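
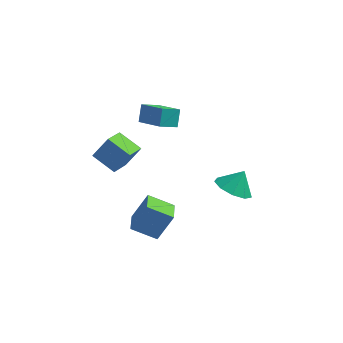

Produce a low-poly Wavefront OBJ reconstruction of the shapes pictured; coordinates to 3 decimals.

v -1.468 -4.643 -3.76
v -0.698 -4.164 -2.182
v -1.697 -3.401 -4.025
v -0.927 -2.922 -2.447
v -0.073 -4.538 -4.473
v 0.697 -4.059 -2.895
v -0.302 -3.296 -4.738
v 0.468 -2.817 -3.16
v 3.451 -2.288 -1.544
v 4.203 -3.088 -1.478
v 3.929 -1.752 -0.496
v 4.469 -2.518 -1.891
v 4.258 -1.841 -2.142
v 3.67 -1.373 -2.113
v 2.979 -1.333 -1.817
v 2.509 -1.74 -1.394
v 2.479 -2.404 -1.04
v 2.905 -3.013 -0.922
v 3.585 -3.284 -1.095
v -2.874 0.257 -3.345
v -3.121 -1.302 -2.502
v -4.19 0.807 -2.715
v -4.438 -0.752 -1.871
v -2.122 0.752 -2.209
v -2.37 -0.807 -1.365
v -3.439 1.302 -1.578
v -3.686 -0.257 -0.735
v -1.865 3.332 -2.277
v -2.689 2.636 -1.729
v -1.87 4.04 -1.383
v -2.694 3.343 -0.835
v -0.466 2.317 -1.465
v -1.29 1.62 -0.917
v -0.471 3.024 -0.571
v -1.295 2.328 -0.023
f 2 4 1
f 5 2 1
f 1 4 3
f 3 5 1
f 2 8 4
f 6 2 5
f 6 8 2
f 4 8 3
f 7 5 3
f 3 8 7
f 7 6 5
f 8 6 7
f 10 9 12
f 10 12 11
f 12 9 13
f 12 13 11
f 13 9 14
f 13 14 11
f 14 9 15
f 14 15 11
f 15 9 16
f 15 16 11
f 16 9 17
f 16 17 11
f 17 9 18
f 17 18 11
f 18 9 19
f 18 19 11
f 19 9 10
f 19 10 11
f 21 23 20
f 24 21 20
f 20 23 22
f 22 24 20
f 21 27 23
f 25 21 24
f 25 27 21
f 23 27 22
f 26 24 22
f 22 27 26
f 26 25 24
f 27 25 26
f 29 31 28
f 32 29 28
f 28 31 30
f 30 32 28
f 29 35 31
f 33 29 32
f 33 35 29
f 31 35 30
f 34 32 30
f 30 35 34
f 34 33 32
f 35 33 34



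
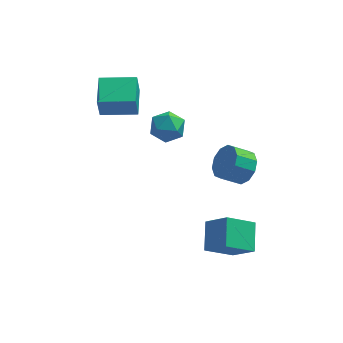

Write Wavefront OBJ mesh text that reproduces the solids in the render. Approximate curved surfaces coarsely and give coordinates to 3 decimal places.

v -4.316 2.079 1.765
v -4.425 1.768 3.249
v -4.3 3.821 2.132
v -4.408 3.51 3.616
v -2.272 2.03 1.904
v -2.38 1.719 3.388
v -2.255 3.772 2.271
v -2.364 3.461 3.755
v 1.319 -3.847 -3.88
v 1.366 -2.29 -3.061
v 2.827 -3.329 -4.95
v 2.873 -1.772 -4.131
v 2.427 -4.528 -2.649
v 2.473 -2.971 -1.83
v 3.934 -4.01 -3.719
v 3.981 -2.453 -2.9
v -0.666 4.345 -0.222
v 0.18 3.654 -0.274
v -1.68 3.166 -1.066
v -0.834 2.475 -1.118
v -1.302 2.695 -0.155
v -0.675 3.423 0.367
v -0.825 3.397 -1.707
v -0.198 4.125 -1.185
v 0.082 3.068 -1.192
v -0.213 2.634 -0.233
v -1.287 4.186 -1.107
v -1.582 3.752 -0.148
v 3.302 -2.625 2.315
v 3.793 -2.203 3.116
v 2.769 -2.433 3.866
v 2.278 -2.855 3.065
v 3.471 -1.742 2.818
v 2.447 -1.972 3.567
v 3.085 -1.618 2.328
v 2.06 -1.849 3.077
v 2.781 -1.879 1.832
v 1.757 -2.109 2.582
v 2.677 -2.425 1.522
v 1.652 -2.655 2.271
v 2.811 -3.047 1.514
v 1.787 -3.277 2.264
v 3.133 -3.508 1.813
v 2.109 -3.738 2.562
v 3.52 -3.631 2.303
v 2.495 -3.862 3.052
v 3.823 -3.371 2.798
v 2.799 -3.601 3.548
v 3.928 -2.825 3.109
v 2.903 -3.055 3.858
f 2 4 1
f 5 2 1
f 1 4 3
f 3 5 1
f 2 8 4
f 6 2 5
f 6 8 2
f 4 8 3
f 7 5 3
f 3 8 7
f 7 6 5
f 8 6 7
f 10 12 9
f 13 10 9
f 9 12 11
f 11 13 9
f 10 16 12
f 14 10 13
f 14 16 10
f 12 16 11
f 15 13 11
f 11 16 15
f 15 14 13
f 16 14 15
f 17 28 22
f 17 22 18
f 17 18 24
f 17 24 27
f 17 27 28
f 18 22 26
f 22 28 21
f 28 27 19
f 27 24 23
f 24 18 25
f 20 26 21
f 20 21 19
f 20 19 23
f 20 23 25
f 20 25 26
f 21 26 22
f 19 21 28
f 23 19 27
f 25 23 24
f 26 25 18
f 30 29 33
f 30 33 31
f 31 33 34
f 31 34 32
f 33 29 35
f 33 35 34
f 34 35 36
f 34 36 32
f 35 29 37
f 35 37 36
f 36 37 38
f 36 38 32
f 37 29 39
f 37 39 38
f 38 39 40
f 38 40 32
f 39 29 41
f 39 41 40
f 40 41 42
f 40 42 32
f 41 29 43
f 41 43 42
f 42 43 44
f 42 44 32
f 43 29 45
f 43 45 44
f 44 45 46
f 44 46 32
f 45 29 47
f 45 47 46
f 46 47 48
f 46 48 32
f 47 29 49
f 47 49 48
f 48 49 50
f 48 50 32
f 49 29 30
f 49 30 50
f 50 30 31
f 50 31 32



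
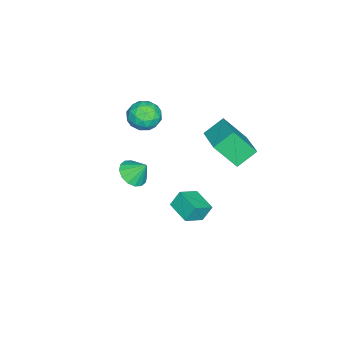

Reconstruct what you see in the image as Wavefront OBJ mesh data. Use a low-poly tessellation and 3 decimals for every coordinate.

v -3.31 0.904 2.14
v -4.158 1.737 2.988
v -3.617 2.166 0.593
v -4.465 2.999 1.441
v -1.575 2.061 2.739
v -2.423 2.894 3.587
v -1.882 3.323 1.192
v -2.73 4.156 2.04
v -0.644 -2.216 -0.078
v 0.145 -1.818 -0.4
v -0.656 -1.404 0.898
v -0.217 -1.57 -0.611
v -0.693 -1.495 -0.679
v -1.156 -1.613 -0.586
v -1.481 -1.893 -0.357
v -1.582 -2.26 -0.054
v -1.432 -2.615 0.243
v -1.071 -2.863 0.454
v -0.595 -2.937 0.523
v -0.132 -2.819 0.43
v 0.194 -2.539 0.201
v 0.295 -2.172 -0.102
v 3.619 1.496 2.271
v 3.301 1.911 3.181
v 2.655 2.096 1.66
v 2.336 2.511 2.57
v 4.464 2.629 2.05
v 4.145 3.044 2.96
v 3.499 3.229 1.439
v 3.181 3.644 2.349
v -2.198 -1.219 3.779
v -1.426 -1.902 3.917
v -3.194 -2.458 3.223
v -2.422 -3.141 3.361
v -2.883 -2.704 4.185
v -2.267 -1.938 4.529
v -2.353 -2.422 2.611
v -1.737 -1.656 2.955
v -1.521 -2.646 3.195
v -1.848 -2.82 4.168
v -2.772 -1.54 2.972
v -3.099 -1.714 3.945
v -1.725 -1.452 3.897
v -2.895 -2.908 3.243
v -3.166 -2.651 3.727
v -2.712 -3.053 3.808
v -2.219 -1.473 4.257
v -1.765 -1.874 4.338
v -2.621 -2.345 4.495
v -2.855 -2.486 2.802
v -2.401 -2.887 2.883
v -1.908 -1.307 3.332
v -1.454 -1.709 3.413
v -1.999 -2.015 2.645
v -1.326 -2.291 3.554
v -1.912 -3.019 3.227
v -1.871 -2.596 2.786
v -1.51 -2.146 2.988
v -1.519 -2.393 4.126
v -2.104 -3.121 3.798
v -2.375 -2.864 4.283
v -2.013 -2.414 4.485
v -1.575 -2.83 3.701
v -2.516 -1.239 3.342
v -3.101 -1.967 3.014
v -2.607 -1.946 2.655
v -2.245 -1.496 2.857
v -2.708 -1.341 3.913
v -3.294 -2.069 3.586
v -3.11 -2.214 4.152
v -2.749 -1.764 4.354
v -3.045 -1.53 3.439
f 2 4 1
f 5 2 1
f 1 4 3
f 3 5 1
f 2 8 4
f 6 2 5
f 6 8 2
f 4 8 3
f 7 5 3
f 3 8 7
f 7 6 5
f 8 6 7
f 10 9 12
f 10 12 11
f 12 9 13
f 12 13 11
f 13 9 14
f 13 14 11
f 14 9 15
f 14 15 11
f 15 9 16
f 15 16 11
f 16 9 17
f 16 17 11
f 17 9 18
f 17 18 11
f 18 9 19
f 18 19 11
f 19 9 20
f 19 20 11
f 20 9 21
f 20 21 11
f 21 9 22
f 21 22 11
f 22 9 10
f 22 10 11
f 24 26 23
f 27 24 23
f 23 26 25
f 25 27 23
f 24 30 26
f 28 24 27
f 28 30 24
f 26 30 25
f 29 27 25
f 25 30 29
f 29 28 27
f 30 28 29
f 31 68 47
f 68 42 71
f 47 71 36
f 68 71 47
f 31 47 43
f 47 36 48
f 43 48 32
f 47 48 43
f 31 43 52
f 43 32 53
f 52 53 38
f 43 53 52
f 31 52 64
f 52 38 67
f 64 67 41
f 52 67 64
f 31 64 68
f 64 41 72
f 68 72 42
f 64 72 68
f 32 48 59
f 48 36 62
f 59 62 40
f 48 62 59
f 36 71 49
f 71 42 70
f 49 70 35
f 71 70 49
f 42 72 69
f 72 41 65
f 69 65 33
f 72 65 69
f 41 67 66
f 67 38 54
f 66 54 37
f 67 54 66
f 38 53 58
f 53 32 55
f 58 55 39
f 53 55 58
f 34 60 46
f 60 40 61
f 46 61 35
f 60 61 46
f 34 46 44
f 46 35 45
f 44 45 33
f 46 45 44
f 34 44 51
f 44 33 50
f 51 50 37
f 44 50 51
f 34 51 56
f 51 37 57
f 56 57 39
f 51 57 56
f 34 56 60
f 56 39 63
f 60 63 40
f 56 63 60
f 35 61 49
f 61 40 62
f 49 62 36
f 61 62 49
f 33 45 69
f 45 35 70
f 69 70 42
f 45 70 69
f 37 50 66
f 50 33 65
f 66 65 41
f 50 65 66
f 39 57 58
f 57 37 54
f 58 54 38
f 57 54 58
f 40 63 59
f 63 39 55
f 59 55 32
f 63 55 59



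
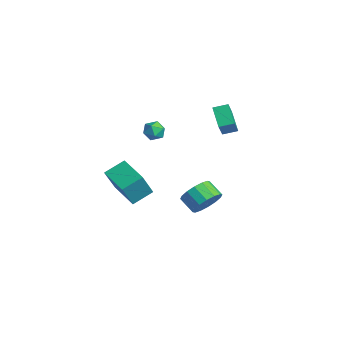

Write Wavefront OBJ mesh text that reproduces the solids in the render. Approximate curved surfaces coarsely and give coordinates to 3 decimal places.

v -1.479 -3.329 -0.837
v -1.172 -4.024 0.605
v -1.516 -2.224 -0.296
v -1.209 -2.92 1.146
v 0.209 -3.14 -1.106
v 0.516 -3.836 0.336
v 0.172 -2.036 -0.565
v 0.479 -2.731 0.877
v -0.859 1.477 -3.086
v -0.395 1.618 -2.293
v -1.257 1.345 -1.74
v -1.721 1.203 -2.534
v -0.596 2.042 -2.397
v -1.458 1.769 -1.844
v -0.868 2.316 -2.686
v -1.73 2.043 -2.133
v -1.137 2.364 -3.082
v -1.999 2.091 -2.529
v -1.332 2.175 -3.479
v -2.194 1.902 -2.926
v -1.4 1.798 -3.771
v -2.262 1.525 -3.218
v -1.323 1.335 -3.88
v -2.185 1.062 -3.327
v -1.122 0.911 -3.776
v -1.984 0.638 -3.223
v -0.85 0.637 -3.487
v -1.712 0.364 -2.934
v -0.581 0.589 -3.091
v -1.443 0.316 -2.538
v -0.386 0.778 -2.694
v -1.248 0.505 -2.141
v -0.318 1.155 -2.402
v -1.18 0.882 -1.849
v -3.078 3.431 0.26
v -4.152 3.625 1.054
v -2.783 4.188 0.473
v -3.857 4.382 1.268
v -2.363 2.838 1.372
v -3.437 3.032 2.167
v -2.068 3.595 1.586
v -3.142 3.789 2.38
v -2.139 -0.292 2.23
v -1.681 -0.604 1.908
v -2.499 -1.196 2.592
v -2.041 -1.508 2.27
v -1.887 -1.14 2.772
v -1.664 -0.582 2.549
v -2.516 -1.218 1.951
v -2.293 -0.66 1.728
v -1.913 -1.176 1.736
v -1.524 -1.128 2.243
v -2.656 -0.672 2.257
v -2.267 -0.624 2.764
f 2 4 1
f 5 2 1
f 1 4 3
f 3 5 1
f 2 8 4
f 6 2 5
f 6 8 2
f 4 8 3
f 7 5 3
f 3 8 7
f 7 6 5
f 8 6 7
f 10 9 13
f 10 13 11
f 11 13 14
f 11 14 12
f 13 9 15
f 13 15 14
f 14 15 16
f 14 16 12
f 15 9 17
f 15 17 16
f 16 17 18
f 16 18 12
f 17 9 19
f 17 19 18
f 18 19 20
f 18 20 12
f 19 9 21
f 19 21 20
f 20 21 22
f 20 22 12
f 21 9 23
f 21 23 22
f 22 23 24
f 22 24 12
f 23 9 25
f 23 25 24
f 24 25 26
f 24 26 12
f 25 9 27
f 25 27 26
f 26 27 28
f 26 28 12
f 27 9 29
f 27 29 28
f 28 29 30
f 28 30 12
f 29 9 31
f 29 31 30
f 30 31 32
f 30 32 12
f 31 9 33
f 31 33 32
f 32 33 34
f 32 34 12
f 33 9 10
f 33 10 34
f 34 10 11
f 34 11 12
f 36 38 35
f 39 36 35
f 35 38 37
f 37 39 35
f 36 42 38
f 40 36 39
f 40 42 36
f 38 42 37
f 41 39 37
f 37 42 41
f 41 40 39
f 42 40 41
f 43 54 48
f 43 48 44
f 43 44 50
f 43 50 53
f 43 53 54
f 44 48 52
f 48 54 47
f 54 53 45
f 53 50 49
f 50 44 51
f 46 52 47
f 46 47 45
f 46 45 49
f 46 49 51
f 46 51 52
f 47 52 48
f 45 47 54
f 49 45 53
f 51 49 50
f 52 51 44



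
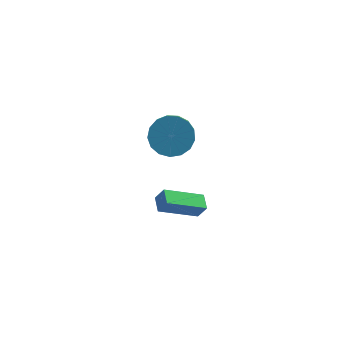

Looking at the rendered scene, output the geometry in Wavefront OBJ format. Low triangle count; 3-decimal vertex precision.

v -2.317 4.315 2.652
v -1.35 4.014 2.53
v -1.556 2.884 3.686
v -2.523 3.185 3.808
v -1.322 4.36 2.873
v -1.528 3.23 4.029
v -1.522 4.696 3.166
v -1.728 3.565 4.322
v -1.904 4.944 3.341
v -2.11 3.814 4.497
v -2.381 5.049 3.358
v -2.587 3.918 4.514
v -2.843 4.985 3.213
v -3.049 3.855 4.369
v -3.184 4.768 2.94
v -3.39 3.638 4.096
v -3.327 4.447 2.601
v -3.533 3.317 3.757
v -3.238 4.096 2.273
v -3.445 2.966 3.43
v -2.939 3.795 2.033
v -3.145 2.665 3.189
v -2.497 3.613 1.934
v -2.703 2.483 3.09
v -2.013 3.592 1.999
v -2.219 2.462 3.156
v -1.599 3.737 2.215
v -1.806 2.607 3.371
v -3.116 3.275 -1.842
v -2.735 3.147 -1.139
v -3.111 4.072 -1.7
v -2.73 3.944 -0.997
v -1.29 3.436 -2.803
v -0.909 3.308 -2.1
v -1.285 4.233 -2.661
v -0.904 4.105 -1.958
f 2 1 5
f 2 5 3
f 3 5 6
f 3 6 4
f 5 1 7
f 5 7 6
f 6 7 8
f 6 8 4
f 7 1 9
f 7 9 8
f 8 9 10
f 8 10 4
f 9 1 11
f 9 11 10
f 10 11 12
f 10 12 4
f 11 1 13
f 11 13 12
f 12 13 14
f 12 14 4
f 13 1 15
f 13 15 14
f 14 15 16
f 14 16 4
f 15 1 17
f 15 17 16
f 16 17 18
f 16 18 4
f 17 1 19
f 17 19 18
f 18 19 20
f 18 20 4
f 19 1 21
f 19 21 20
f 20 21 22
f 20 22 4
f 21 1 23
f 21 23 22
f 22 23 24
f 22 24 4
f 23 1 25
f 23 25 24
f 24 25 26
f 24 26 4
f 25 1 27
f 25 27 26
f 26 27 28
f 26 28 4
f 27 1 2
f 27 2 28
f 28 2 3
f 28 3 4
f 30 32 29
f 33 30 29
f 29 32 31
f 31 33 29
f 30 36 32
f 34 30 33
f 34 36 30
f 32 36 31
f 35 33 31
f 31 36 35
f 35 34 33
f 36 34 35



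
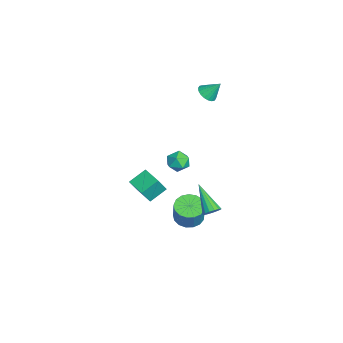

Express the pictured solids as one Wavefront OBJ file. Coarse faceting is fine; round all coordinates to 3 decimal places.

v 0.065 0.371 -4.591
v 0.859 0.564 -4.916
v 1.409 0.563 -3.575
v 0.615 0.369 -3.249
v 0.685 0.941 -4.845
v 1.235 0.94 -3.503
v 0.369 1.187 -4.715
v 0.919 1.186 -3.373
v -0.017 1.246 -4.556
v 0.533 1.245 -3.215
v -0.384 1.105 -4.406
v 0.166 1.103 -3.064
v -0.648 0.795 -4.298
v -0.098 0.794 -2.956
v -0.749 0.388 -4.257
v -0.199 0.387 -2.915
v -0.664 -0.023 -4.292
v -0.113 -0.024 -2.951
v -0.411 -0.343 -4.396
v 0.139 -0.345 -3.055
v -0.05 -0.501 -4.545
v 0.501 -0.502 -3.203
v 0.338 -0.458 -4.704
v 0.888 -0.46 -3.362
v 0.663 -0.226 -4.837
v 1.213 -0.227 -3.495
v 0.851 0.143 -4.914
v 1.402 0.142 -3.572
v 3.492 1.347 -1.398
v 3.83 1.447 -0.975
v 2.128 0.733 -0.162
v 3.686 1.69 -1.013
v 3.49 1.841 -1.154
v 3.295 1.859 -1.361
v 3.152 1.741 -1.577
v 3.101 1.517 -1.745
v 3.154 1.248 -1.82
v 3.298 1.005 -1.782
v 3.494 0.854 -1.641
v 3.689 0.835 -1.435
v 3.832 0.954 -1.218
v 3.883 1.178 -1.05
v 2.026 -2.554 -0.553
v 1.552 -1.645 0.032
v 3.08 -1.931 -0.668
v 2.606 -1.022 -0.083
v 2.414 -3.018 0.483
v 1.94 -2.109 1.068
v 3.468 -2.395 0.368
v 2.994 -1.486 0.953
v -3.149 1.616 3.397
v -2.608 1.833 3.11
v -2.971 2.344 4.283
v -2.811 2.01 3.006
v -3.081 2.109 2.979
v -3.365 2.111 3.035
v -3.606 2.014 3.162
v -3.757 1.839 3.336
v -3.787 1.62 3.523
v -3.691 1.4 3.684
v -3.488 1.223 3.788
v -3.217 1.124 3.815
v -2.933 1.122 3.76
v -2.692 1.218 3.632
v -2.542 1.393 3.458
v -2.511 1.613 3.272
v -1.09 -0.393 -0.163
v -0.805 -0.063 -0.782
v 0.005 -0.317 0.382
v 0.29 0.013 -0.237
v -0.211 0.383 0.193
v -0.888 0.336 -0.144
v 0.088 -0.716 -0.256
v -0.589 -0.763 -0.593
v -0.077 -0.263 -0.839
v -0.262 0.417 -0.562
v -0.538 -0.797 0.162
v -0.723 -0.117 0.439
f 2 1 5
f 2 5 3
f 3 5 6
f 3 6 4
f 5 1 7
f 5 7 6
f 6 7 8
f 6 8 4
f 7 1 9
f 7 9 8
f 8 9 10
f 8 10 4
f 9 1 11
f 9 11 10
f 10 11 12
f 10 12 4
f 11 1 13
f 11 13 12
f 12 13 14
f 12 14 4
f 13 1 15
f 13 15 14
f 14 15 16
f 14 16 4
f 15 1 17
f 15 17 16
f 16 17 18
f 16 18 4
f 17 1 19
f 17 19 18
f 18 19 20
f 18 20 4
f 19 1 21
f 19 21 20
f 20 21 22
f 20 22 4
f 21 1 23
f 21 23 22
f 22 23 24
f 22 24 4
f 23 1 25
f 23 25 24
f 24 25 26
f 24 26 4
f 25 1 27
f 25 27 26
f 26 27 28
f 26 28 4
f 27 1 2
f 27 2 28
f 28 2 3
f 28 3 4
f 30 29 32
f 30 32 31
f 32 29 33
f 32 33 31
f 33 29 34
f 33 34 31
f 34 29 35
f 34 35 31
f 35 29 36
f 35 36 31
f 36 29 37
f 36 37 31
f 37 29 38
f 37 38 31
f 38 29 39
f 38 39 31
f 39 29 40
f 39 40 31
f 40 29 41
f 40 41 31
f 41 29 42
f 41 42 31
f 42 29 30
f 42 30 31
f 44 46 43
f 47 44 43
f 43 46 45
f 45 47 43
f 44 50 46
f 48 44 47
f 48 50 44
f 46 50 45
f 49 47 45
f 45 50 49
f 49 48 47
f 50 48 49
f 52 51 54
f 52 54 53
f 54 51 55
f 54 55 53
f 55 51 56
f 55 56 53
f 56 51 57
f 56 57 53
f 57 51 58
f 57 58 53
f 58 51 59
f 58 59 53
f 59 51 60
f 59 60 53
f 60 51 61
f 60 61 53
f 61 51 62
f 61 62 53
f 62 51 63
f 62 63 53
f 63 51 64
f 63 64 53
f 64 51 65
f 64 65 53
f 65 51 66
f 65 66 53
f 66 51 52
f 66 52 53
f 67 78 72
f 67 72 68
f 67 68 74
f 67 74 77
f 67 77 78
f 68 72 76
f 72 78 71
f 78 77 69
f 77 74 73
f 74 68 75
f 70 76 71
f 70 71 69
f 70 69 73
f 70 73 75
f 70 75 76
f 71 76 72
f 69 71 78
f 73 69 77
f 75 73 74
f 76 75 68



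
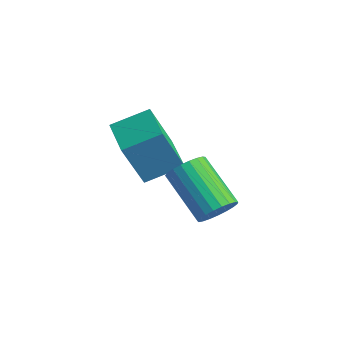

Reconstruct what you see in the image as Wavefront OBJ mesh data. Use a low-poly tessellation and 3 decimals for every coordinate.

v 1.755 3.457 1.372
v 2.099 3.012 1.852
v 0.408 2.977 3.029
v 0.065 3.423 2.548
v 2.169 3.29 1.962
v 0.479 3.256 3.138
v 2.168 3.598 1.969
v 0.478 3.564 3.146
v 2.096 3.881 1.874
v 0.405 3.847 3.05
v 1.965 4.091 1.691
v 0.274 4.057 2.867
v 1.797 4.192 1.453
v 0.106 4.157 2.63
v 1.622 4.165 1.201
v -0.068 4.131 2.378
v 1.471 4.016 0.979
v -0.22 3.981 2.155
v 1.368 3.77 0.824
v -0.323 3.736 2.001
v 1.333 3.47 0.765
v -0.358 3.436 1.941
v 1.37 3.168 0.81
v -0.321 3.134 1.986
v 1.474 2.916 0.952
v -0.216 2.882 2.129
v 1.627 2.758 1.167
v -0.064 2.723 2.344
v 1.802 2.72 1.417
v 0.111 2.686 2.594
v 1.969 2.81 1.66
v 0.278 2.776 2.836
v -3.107 3.545 1.094
v -3.23 2.744 2.955
v -2.581 4.802 1.669
v -2.703 4.002 3.53
v -1.597 2.978 0.95
v -1.719 2.178 2.811
v -1.07 4.236 1.525
v -1.193 3.435 3.386
f 2 1 5
f 2 5 3
f 3 5 6
f 3 6 4
f 5 1 7
f 5 7 6
f 6 7 8
f 6 8 4
f 7 1 9
f 7 9 8
f 8 9 10
f 8 10 4
f 9 1 11
f 9 11 10
f 10 11 12
f 10 12 4
f 11 1 13
f 11 13 12
f 12 13 14
f 12 14 4
f 13 1 15
f 13 15 14
f 14 15 16
f 14 16 4
f 15 1 17
f 15 17 16
f 16 17 18
f 16 18 4
f 17 1 19
f 17 19 18
f 18 19 20
f 18 20 4
f 19 1 21
f 19 21 20
f 20 21 22
f 20 22 4
f 21 1 23
f 21 23 22
f 22 23 24
f 22 24 4
f 23 1 25
f 23 25 24
f 24 25 26
f 24 26 4
f 25 1 27
f 25 27 26
f 26 27 28
f 26 28 4
f 27 1 29
f 27 29 28
f 28 29 30
f 28 30 4
f 29 1 31
f 29 31 30
f 30 31 32
f 30 32 4
f 31 1 2
f 31 2 32
f 32 2 3
f 32 3 4
f 34 36 33
f 37 34 33
f 33 36 35
f 35 37 33
f 34 40 36
f 38 34 37
f 38 40 34
f 36 40 35
f 39 37 35
f 35 40 39
f 39 38 37
f 40 38 39



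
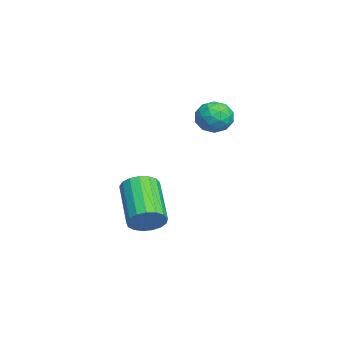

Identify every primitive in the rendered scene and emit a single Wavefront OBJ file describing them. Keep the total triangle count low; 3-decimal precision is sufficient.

v -2.669 0.185 0.759
v -2.225 -0.037 1.344
v -2.695 -0.983 0.336
v -2.251 -1.205 0.921
v -2.974 -0.983 1.051
v -2.958 -0.262 1.312
v -1.962 -0.758 0.368
v -1.946 -0.037 0.629
v -1.788 -0.62 1.102
v -2.413 -0.759 1.525
v -2.507 -0.261 0.155
v -3.132 -0.4 0.578
v -2.445 0.176 1.089
v -2.475 -1.196 0.591
v -2.9 -1.066 0.668
v -2.639 -1.196 1.012
v -2.876 0.044 1.07
v -2.615 -0.086 1.414
v -3.055 -0.642 1.242
v -2.305 -0.934 0.266
v -2.044 -1.064 0.61
v -2.281 0.176 0.668
v -2.02 0.046 1.012
v -1.865 -0.378 0.438
v -1.927 -0.297 1.29
v -1.942 -0.983 1.042
v -1.772 -0.721 0.716
v -1.763 -0.296 0.87
v -2.294 -0.378 1.539
v -2.31 -1.065 1.29
v -2.735 -0.935 1.366
v -2.725 -0.51 1.52
v -2.037 -0.721 1.397
v -2.61 0.045 0.39
v -2.626 -0.642 0.141
v -2.195 -0.51 0.16
v -2.185 -0.085 0.314
v -2.978 -0.037 0.638
v -2.993 -0.723 0.39
v -3.157 -0.724 0.81
v -3.148 -0.299 0.964
v -2.883 -0.299 0.283
v -1.166 -2.913 -3.866
v -0.756 -3.269 -3.348
v -2.464 -3.563 -2.197
v -2.874 -3.207 -2.714
v -0.746 -2.925 -3.245
v -2.453 -3.22 -2.094
v -0.831 -2.579 -3.283
v -2.539 -2.873 -2.132
v -0.994 -2.309 -3.455
v -2.701 -2.603 -2.304
v -1.196 -2.177 -3.721
v -2.903 -2.472 -2.57
v -1.391 -2.214 -4.02
v -3.098 -2.509 -2.869
v -1.535 -2.411 -4.284
v -3.242 -2.706 -3.133
v -1.594 -2.723 -4.452
v -3.301 -3.017 -3.301
v -1.555 -3.078 -4.485
v -3.263 -3.373 -3.334
v -1.428 -3.396 -4.376
v -3.135 -3.69 -3.225
v -1.24 -3.603 -4.151
v -2.947 -3.897 -3
v -1.035 -3.651 -3.86
v -2.743 -3.946 -2.709
v -0.861 -3.531 -3.57
v -2.568 -3.825 -2.419
f 1 38 17
f 38 12 41
f 17 41 6
f 38 41 17
f 1 17 13
f 17 6 18
f 13 18 2
f 17 18 13
f 1 13 22
f 13 2 23
f 22 23 8
f 13 23 22
f 1 22 34
f 22 8 37
f 34 37 11
f 22 37 34
f 1 34 38
f 34 11 42
f 38 42 12
f 34 42 38
f 2 18 29
f 18 6 32
f 29 32 10
f 18 32 29
f 6 41 19
f 41 12 40
f 19 40 5
f 41 40 19
f 12 42 39
f 42 11 35
f 39 35 3
f 42 35 39
f 11 37 36
f 37 8 24
f 36 24 7
f 37 24 36
f 8 23 28
f 23 2 25
f 28 25 9
f 23 25 28
f 4 30 16
f 30 10 31
f 16 31 5
f 30 31 16
f 4 16 14
f 16 5 15
f 14 15 3
f 16 15 14
f 4 14 21
f 14 3 20
f 21 20 7
f 14 20 21
f 4 21 26
f 21 7 27
f 26 27 9
f 21 27 26
f 4 26 30
f 26 9 33
f 30 33 10
f 26 33 30
f 5 31 19
f 31 10 32
f 19 32 6
f 31 32 19
f 3 15 39
f 15 5 40
f 39 40 12
f 15 40 39
f 7 20 36
f 20 3 35
f 36 35 11
f 20 35 36
f 9 27 28
f 27 7 24
f 28 24 8
f 27 24 28
f 10 33 29
f 33 9 25
f 29 25 2
f 33 25 29
f 44 43 47
f 44 47 45
f 45 47 48
f 45 48 46
f 47 43 49
f 47 49 48
f 48 49 50
f 48 50 46
f 49 43 51
f 49 51 50
f 50 51 52
f 50 52 46
f 51 43 53
f 51 53 52
f 52 53 54
f 52 54 46
f 53 43 55
f 53 55 54
f 54 55 56
f 54 56 46
f 55 43 57
f 55 57 56
f 56 57 58
f 56 58 46
f 57 43 59
f 57 59 58
f 58 59 60
f 58 60 46
f 59 43 61
f 59 61 60
f 60 61 62
f 60 62 46
f 61 43 63
f 61 63 62
f 62 63 64
f 62 64 46
f 63 43 65
f 63 65 64
f 64 65 66
f 64 66 46
f 65 43 67
f 65 67 66
f 66 67 68
f 66 68 46
f 67 43 69
f 67 69 68
f 68 69 70
f 68 70 46
f 69 43 44
f 69 44 70
f 70 44 45
f 70 45 46



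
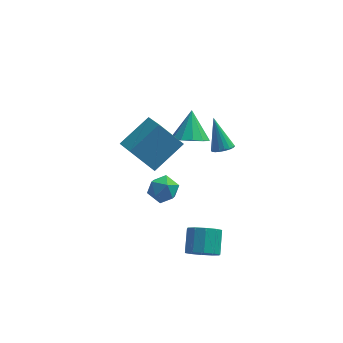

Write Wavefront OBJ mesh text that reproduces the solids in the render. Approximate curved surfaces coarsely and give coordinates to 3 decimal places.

v 2.769 -1.363 1.892
v 3.348 -1.314 2.04
v 2.291 -0.477 3.468
v 3.303 -1.091 1.901
v 3.152 -0.922 1.76
v 2.926 -0.84 1.645
v 2.668 -0.862 1.579
v 2.43 -0.983 1.575
v 2.259 -1.18 1.634
v 2.189 -1.413 1.744
v 2.234 -1.636 1.884
v 2.385 -1.805 2.025
v 2.612 -1.887 2.14
v 2.87 -1.865 2.205
v 3.108 -1.744 2.209
v 3.278 -1.547 2.15
v 1.134 2.653 -1.341
v 2.127 2.393 -1.169
v 1.206 3.827 0.021
v 2.136 2.837 -1.552
v 1.827 3.222 -1.868
v 1.299 3.426 -2.017
v 0.718 3.385 -1.951
v 0.269 3.112 -1.691
v 0.095 2.692 -1.321
v 0.251 2.261 -0.957
v 0.688 1.953 -0.715
v 1.266 1.868 -0.672
v 1.802 2.032 -0.841
v -0.41 0.354 -3.611
v 0.177 0.728 -3.05
v -0.557 -0.768 -2.71
v 0.03 -0.394 -2.149
v -0.776 -0.024 -2.264
v -0.685 0.669 -2.821
v 0.305 -0.709 -2.939
v 0.396 -0.016 -3.496
v 0.619 0.071 -2.635
v -0.049 0.494 -2.218
v -0.331 -0.534 -3.542
v -0.999 -0.111 -3.125
v -1.826 -0.001 0.217
v -0.396 1.163 1.321
v -2.411 1.476 -0.584
v -0.98 2.641 0.52
v -0.6 -0.241 -1.12
v 0.831 0.924 -0.016
v -1.184 1.237 -1.921
v 0.246 2.401 -0.817
v 1.827 -3.976 -4.101
v 2.294 -3.535 -4.717
v 2.38 -2.423 -3.854
v 1.913 -2.864 -3.239
v 1.761 -3.429 -4.8
v 1.847 -2.317 -3.937
v 1.253 -3.532 -4.616
v 1.339 -2.42 -3.754
v 0.964 -3.805 -4.236
v 1.05 -2.693 -3.373
v 1.005 -4.143 -3.804
v 1.091 -3.031 -2.941
v 1.36 -4.417 -3.486
v 1.446 -3.305 -2.623
v 1.893 -4.523 -3.403
v 1.979 -3.411 -2.54
v 2.401 -4.42 -3.586
v 2.487 -3.308 -2.724
v 2.69 -4.147 -3.967
v 2.776 -3.035 -3.104
v 2.649 -3.809 -4.399
v 2.735 -2.697 -3.536
f 2 1 4
f 2 4 3
f 4 1 5
f 4 5 3
f 5 1 6
f 5 6 3
f 6 1 7
f 6 7 3
f 7 1 8
f 7 8 3
f 8 1 9
f 8 9 3
f 9 1 10
f 9 10 3
f 10 1 11
f 10 11 3
f 11 1 12
f 11 12 3
f 12 1 13
f 12 13 3
f 13 1 14
f 13 14 3
f 14 1 15
f 14 15 3
f 15 1 16
f 15 16 3
f 16 1 2
f 16 2 3
f 18 17 20
f 18 20 19
f 20 17 21
f 20 21 19
f 21 17 22
f 21 22 19
f 22 17 23
f 22 23 19
f 23 17 24
f 23 24 19
f 24 17 25
f 24 25 19
f 25 17 26
f 25 26 19
f 26 17 27
f 26 27 19
f 27 17 28
f 27 28 19
f 28 17 29
f 28 29 19
f 29 17 18
f 29 18 19
f 30 41 35
f 30 35 31
f 30 31 37
f 30 37 40
f 30 40 41
f 31 35 39
f 35 41 34
f 41 40 32
f 40 37 36
f 37 31 38
f 33 39 34
f 33 34 32
f 33 32 36
f 33 36 38
f 33 38 39
f 34 39 35
f 32 34 41
f 36 32 40
f 38 36 37
f 39 38 31
f 43 45 42
f 46 43 42
f 42 45 44
f 44 46 42
f 43 49 45
f 47 43 46
f 47 49 43
f 45 49 44
f 48 46 44
f 44 49 48
f 48 47 46
f 49 47 48
f 51 50 54
f 51 54 52
f 52 54 55
f 52 55 53
f 54 50 56
f 54 56 55
f 55 56 57
f 55 57 53
f 56 50 58
f 56 58 57
f 57 58 59
f 57 59 53
f 58 50 60
f 58 60 59
f 59 60 61
f 59 61 53
f 60 50 62
f 60 62 61
f 61 62 63
f 61 63 53
f 62 50 64
f 62 64 63
f 63 64 65
f 63 65 53
f 64 50 66
f 64 66 65
f 65 66 67
f 65 67 53
f 66 50 68
f 66 68 67
f 67 68 69
f 67 69 53
f 68 50 70
f 68 70 69
f 69 70 71
f 69 71 53
f 70 50 51
f 70 51 71
f 71 51 52
f 71 52 53



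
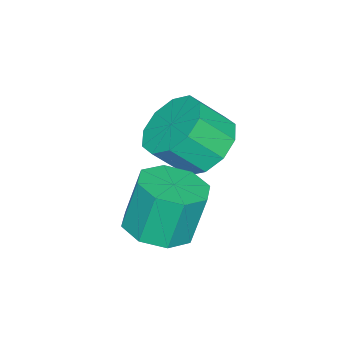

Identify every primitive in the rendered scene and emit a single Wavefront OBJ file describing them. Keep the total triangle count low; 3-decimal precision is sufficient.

v -2.217 -0.927 -1.576
v -1.258 -0.46 -1.75
v -0.705 -1.227 -0.759
v -1.663 -1.693 -0.584
v -1.582 -0.1 -1.29
v -1.029 -0.867 -0.299
v -2.149 -0.056 -0.94
v -1.595 -0.823 0.051
v -2.741 -0.344 -0.832
v -2.188 -1.111 0.159
v -3.133 -0.855 -1.009
v -2.58 -1.622 -0.017
v -3.175 -1.393 -1.401
v -2.622 -2.16 -0.41
v -2.851 -1.753 -1.861
v -2.298 -2.52 -0.87
v -2.285 -1.797 -2.211
v -1.731 -2.564 -1.22
v -1.692 -1.509 -2.319
v -1.139 -2.276 -1.328
v -1.3 -0.998 -2.143
v -0.747 -1.765 -1.151
v 0.218 -1.085 -3.153
v 1.194 -1.099 -2.933
v 0.837 -0.808 -1.328
v -0.138 -0.795 -1.547
v 0.944 -0.399 -3.116
v 0.588 -0.108 -1.51
v 0.27 -0.101 -3.32
v -0.087 0.19 -1.714
v -0.435 -0.38 -3.426
v -0.792 -0.089 -1.82
v -0.757 -1.072 -3.372
v -1.114 -0.781 -1.767
v -0.508 -1.772 -3.19
v -0.864 -1.481 -1.584
v 0.167 -2.07 -2.986
v -0.19 -1.779 -1.38
v 0.872 -1.791 -2.88
v 0.515 -1.5 -1.274
f 2 1 5
f 2 5 3
f 3 5 6
f 3 6 4
f 5 1 7
f 5 7 6
f 6 7 8
f 6 8 4
f 7 1 9
f 7 9 8
f 8 9 10
f 8 10 4
f 9 1 11
f 9 11 10
f 10 11 12
f 10 12 4
f 11 1 13
f 11 13 12
f 12 13 14
f 12 14 4
f 13 1 15
f 13 15 14
f 14 15 16
f 14 16 4
f 15 1 17
f 15 17 16
f 16 17 18
f 16 18 4
f 17 1 19
f 17 19 18
f 18 19 20
f 18 20 4
f 19 1 21
f 19 21 20
f 20 21 22
f 20 22 4
f 21 1 2
f 21 2 22
f 22 2 3
f 22 3 4
f 24 23 27
f 24 27 25
f 25 27 28
f 25 28 26
f 27 23 29
f 27 29 28
f 28 29 30
f 28 30 26
f 29 23 31
f 29 31 30
f 30 31 32
f 30 32 26
f 31 23 33
f 31 33 32
f 32 33 34
f 32 34 26
f 33 23 35
f 33 35 34
f 34 35 36
f 34 36 26
f 35 23 37
f 35 37 36
f 36 37 38
f 36 38 26
f 37 23 39
f 37 39 38
f 38 39 40
f 38 40 26
f 39 23 24
f 39 24 40
f 40 24 25
f 40 25 26



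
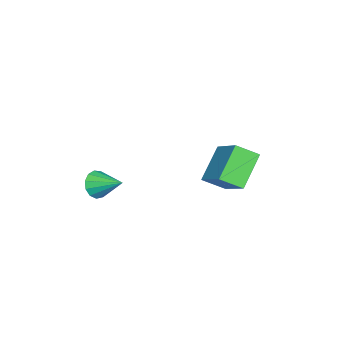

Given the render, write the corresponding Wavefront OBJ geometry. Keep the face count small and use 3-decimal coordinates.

v 1.038 0.499 -0.656
v 1.397 -0.375 -0.114
v 2.204 1.64 0.411
v 2.564 0.766 0.954
v 2.316 0.294 -1.834
v 2.676 -0.58 -1.291
v 3.483 1.435 -0.766
v 3.842 0.561 -0.224
v 3.637 -4.597 -1.945
v 4.09 -4.907 -1.527
v 3.923 -3.383 -1.355
v 4.288 -4.8 -1.843
v 4.28 -4.629 -2.192
v 4.067 -4.448 -2.463
v 3.718 -4.314 -2.568
v 3.343 -4.27 -2.476
v 3.061 -4.33 -2.215
v 2.962 -4.475 -1.869
v 3.077 -4.659 -1.546
v 3.37 -4.823 -1.35
v 3.747 -4.916 -1.343
f 2 4 1
f 5 2 1
f 1 4 3
f 3 5 1
f 2 8 4
f 6 2 5
f 6 8 2
f 4 8 3
f 7 5 3
f 3 8 7
f 7 6 5
f 8 6 7
f 10 9 12
f 10 12 11
f 12 9 13
f 12 13 11
f 13 9 14
f 13 14 11
f 14 9 15
f 14 15 11
f 15 9 16
f 15 16 11
f 16 9 17
f 16 17 11
f 17 9 18
f 17 18 11
f 18 9 19
f 18 19 11
f 19 9 20
f 19 20 11
f 20 9 21
f 20 21 11
f 21 9 10
f 21 10 11



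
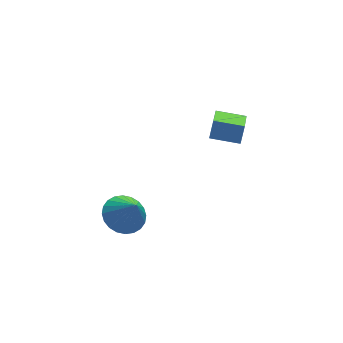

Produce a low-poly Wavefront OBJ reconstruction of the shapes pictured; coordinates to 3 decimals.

v 1.399 0.489 -0.336
v 1.704 0.776 0.56
v 2.025 1.741 -0.952
v 2.331 2.029 -0.055
v 2.609 -0.209 -0.525
v 2.915 0.079 0.372
v 3.236 1.044 -1.14
v 3.541 1.331 -0.244
v -2.905 -0.211 -3.772
v -2.099 -0.691 -4.221
v -2.595 -0.969 -2.408
v -1.921 -0.357 -4.076
v -1.893 -0 -3.884
v -2.018 0.324 -3.675
v -2.279 0.567 -3.481
v -2.635 0.692 -3.331
v -3.032 0.678 -3.248
v -3.41 0.53 -3.245
v -3.711 0.269 -3.322
v -3.889 -0.066 -3.467
v -3.917 -0.422 -3.659
v -3.791 -0.747 -3.868
v -3.53 -0.99 -4.062
v -3.174 -1.114 -4.212
v -2.777 -1.101 -4.295
v -2.4 -0.952 -4.298
f 2 4 1
f 5 2 1
f 1 4 3
f 3 5 1
f 2 8 4
f 6 2 5
f 6 8 2
f 4 8 3
f 7 5 3
f 3 8 7
f 7 6 5
f 8 6 7
f 10 9 12
f 10 12 11
f 12 9 13
f 12 13 11
f 13 9 14
f 13 14 11
f 14 9 15
f 14 15 11
f 15 9 16
f 15 16 11
f 16 9 17
f 16 17 11
f 17 9 18
f 17 18 11
f 18 9 19
f 18 19 11
f 19 9 20
f 19 20 11
f 20 9 21
f 20 21 11
f 21 9 22
f 21 22 11
f 22 9 23
f 22 23 11
f 23 9 24
f 23 24 11
f 24 9 25
f 24 25 11
f 25 9 26
f 25 26 11
f 26 9 10
f 26 10 11



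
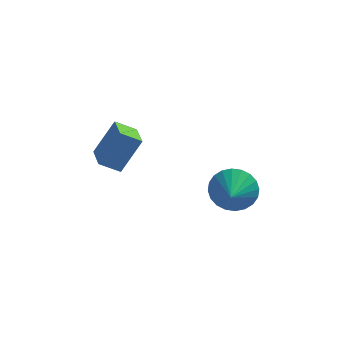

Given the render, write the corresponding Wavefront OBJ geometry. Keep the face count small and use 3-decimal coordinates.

v 3.163 -2.885 -1.656
v 3.988 -3.255 -2.209
v 3.097 -3.915 -1.064
v 4.179 -3.082 -1.885
v 4.215 -2.879 -1.527
v 4.091 -2.676 -1.188
v 3.826 -2.506 -0.921
v 3.46 -2.393 -0.765
v 3.049 -2.355 -0.745
v 2.655 -2.397 -0.863
v 2.338 -2.514 -1.103
v 2.147 -2.688 -1.426
v 2.111 -2.891 -1.784
v 2.235 -3.093 -2.123
v 2.5 -3.264 -2.391
v 2.866 -3.377 -2.546
v 3.278 -3.415 -2.567
v 3.671 -3.372 -2.448
v -1.41 -3.357 -0.223
v -2.304 -3.431 0.341
v -1.743 -2.226 -0.605
v -2.637 -2.299 -0.041
v -0.583 -2.641 1.181
v -1.477 -2.714 1.745
v -0.916 -1.509 0.799
v -1.81 -1.583 1.363
f 2 1 4
f 2 4 3
f 4 1 5
f 4 5 3
f 5 1 6
f 5 6 3
f 6 1 7
f 6 7 3
f 7 1 8
f 7 8 3
f 8 1 9
f 8 9 3
f 9 1 10
f 9 10 3
f 10 1 11
f 10 11 3
f 11 1 12
f 11 12 3
f 12 1 13
f 12 13 3
f 13 1 14
f 13 14 3
f 14 1 15
f 14 15 3
f 15 1 16
f 15 16 3
f 16 1 17
f 16 17 3
f 17 1 18
f 17 18 3
f 18 1 2
f 18 2 3
f 20 22 19
f 23 20 19
f 19 22 21
f 21 23 19
f 20 26 22
f 24 20 23
f 24 26 20
f 22 26 21
f 25 23 21
f 21 26 25
f 25 24 23
f 26 24 25



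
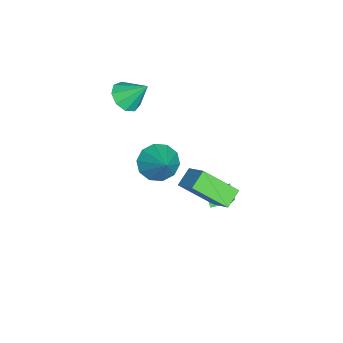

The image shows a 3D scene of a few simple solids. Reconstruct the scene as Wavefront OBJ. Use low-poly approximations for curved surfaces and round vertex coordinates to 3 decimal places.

v -1.916 -3.175 1.901
v -1.507 -3.735 2.41
v -1.824 -2.145 2.959
v -1.118 -3.436 2.086
v -1.102 -3.016 1.675
v -1.467 -2.67 1.37
v -2.042 -2.56 1.313
v -2.558 -2.739 1.531
v -2.774 -3.121 1.923
v -2.588 -3.529 2.304
v -2.088 -3.771 2.496
v -2.791 -1.913 -3.673
v -2.034 -2.179 -4.335
v -1.529 -1.227 -2.507
v -2.224 -1.583 -4.48
v -2.631 -1.112 -4.317
v -3.099 -0.948 -3.908
v -3.449 -1.152 -3.409
v -3.547 -1.647 -3.011
v -3.357 -2.244 -2.866
v -2.95 -2.714 -3.029
v -2.483 -2.878 -3.438
v -2.133 -2.674 -3.937
v 1.997 0.519 1.276
v 2.991 1.337 2.276
v 1.902 2.049 0.119
v 2.895 2.867 1.12
v 2.765 0.193 0.78
v 3.758 1.011 1.781
v 2.669 1.723 -0.376
v 3.663 2.541 0.624
v 0.502 1.143 -1.6
v 1.826 1.213 -0.442
v 0.236 1.997 -1.348
v 1.559 2.068 -0.19
v 1.001 1.472 -2.19
v 2.324 1.543 -1.032
v 0.734 2.327 -1.938
v 2.058 2.397 -0.78
f 2 1 4
f 2 4 3
f 4 1 5
f 4 5 3
f 5 1 6
f 5 6 3
f 6 1 7
f 6 7 3
f 7 1 8
f 7 8 3
f 8 1 9
f 8 9 3
f 9 1 10
f 9 10 3
f 10 1 11
f 10 11 3
f 11 1 2
f 11 2 3
f 13 12 15
f 13 15 14
f 15 12 16
f 15 16 14
f 16 12 17
f 16 17 14
f 17 12 18
f 17 18 14
f 18 12 19
f 18 19 14
f 19 12 20
f 19 20 14
f 20 12 21
f 20 21 14
f 21 12 22
f 21 22 14
f 22 12 23
f 22 23 14
f 23 12 13
f 23 13 14
f 25 27 24
f 28 25 24
f 24 27 26
f 26 28 24
f 25 31 27
f 29 25 28
f 29 31 25
f 27 31 26
f 30 28 26
f 26 31 30
f 30 29 28
f 31 29 30
f 33 35 32
f 36 33 32
f 32 35 34
f 34 36 32
f 33 39 35
f 37 33 36
f 37 39 33
f 35 39 34
f 38 36 34
f 34 39 38
f 38 37 36
f 39 37 38



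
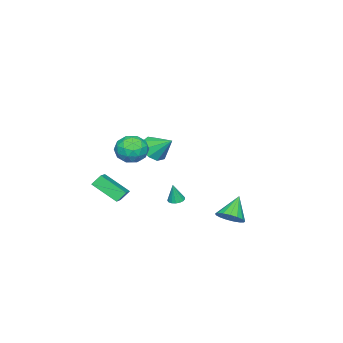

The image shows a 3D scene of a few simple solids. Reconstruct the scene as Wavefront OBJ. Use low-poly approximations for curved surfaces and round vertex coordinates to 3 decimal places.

v 0.666 -3.496 -2.432
v 0.846 -5.07 -1.347
v 0.232 -3.122 -1.818
v 0.412 -4.696 -0.733
v 1.968 -2.944 -1.847
v 2.148 -4.518 -0.762
v 1.534 -2.57 -1.233
v 1.714 -4.144 -0.148
v 0.403 0.065 -1.587
v 0.841 -0.177 -1.688
v 0.637 -0.025 -0.353
v 0.904 0.059 -1.683
v 0.853 0.296 -1.656
v 0.698 0.48 -1.613
v 0.476 0.569 -1.565
v 0.237 0.543 -1.521
v 0.037 0.407 -1.493
v -0.08 0.192 -1.487
v -0.086 -0.051 -1.503
v 0.02 -0.268 -1.539
v 0.214 -0.409 -1.586
v 0.451 -0.441 -1.633
v 0.678 -0.357 -1.67
v -3.197 -3.488 0.177
v -2.75 -4.054 0.855
v -3.103 -2.232 1.163
v -2.288 -3.77 0.45
v -2.251 -3.354 -0.084
v -2.657 -3.001 -0.495
v -3.315 -2.876 -0.592
v -3.918 -3.037 -0.329
v -4.184 -3.41 0.171
v -3.987 -3.819 0.673
v -3.421 -4.073 0.944
v 3.035 -0.62 2.521
v 3.55 -0.84 3.386
v 2.07 -1.96 2.754
v 2.585 -2.18 3.619
v 1.975 -1.351 3.58
v 2.57 -0.523 3.436
v 3.05 -2.277 2.704
v 3.645 -1.449 2.56
v 3.559 -1.864 3.499
v 2.895 -1.292 4.04
v 2.725 -1.508 2.1
v 2.061 -0.936 2.641
v 3.377 -0.612 2.933
v 2.243 -2.188 3.207
v 1.884 -1.7 3.184
v 2.187 -1.83 3.692
v 2.801 -0.426 2.962
v 3.104 -0.555 3.471
v 2.178 -0.856 3.585
v 2.516 -2.245 2.669
v 2.819 -2.374 3.178
v 3.433 -0.97 2.448
v 3.736 -1.1 2.956
v 3.442 -1.944 2.555
v 3.685 -1.344 3.508
v 3.118 -2.131 3.645
v 3.391 -2.188 3.107
v 3.741 -1.702 3.022
v 3.294 -1.007 3.826
v 2.728 -1.795 3.963
v 2.369 -1.308 3.94
v 2.719 -0.821 3.855
v 3.3 -1.609 3.893
v 2.892 -1.005 2.177
v 2.326 -1.793 2.314
v 2.901 -1.979 2.285
v 3.251 -1.492 2.2
v 2.502 -0.669 2.495
v 1.935 -1.456 2.632
v 1.879 -1.098 3.118
v 2.229 -0.612 3.033
v 2.32 -1.191 2.247
v 0.524 3.604 -2.099
v 1.109 3.925 -1.525
v -0.624 3.556 -0.901
v 0.927 4.269 -1.686
v 0.652 4.46 -1.942
v 0.348 4.455 -2.234
v 0.085 4.255 -2.494
v -0.078 3.906 -2.664
v -0.103 3.488 -2.705
v 0.016 3.096 -2.607
v 0.251 2.82 -2.392
v 0.549 2.724 -2.11
v 0.841 2.829 -1.826
v 1.061 3.112 -1.604
v 1.157 3.507 -1.495
f 2 4 1
f 5 2 1
f 1 4 3
f 3 5 1
f 2 8 4
f 6 2 5
f 6 8 2
f 4 8 3
f 7 5 3
f 3 8 7
f 7 6 5
f 8 6 7
f 10 9 12
f 10 12 11
f 12 9 13
f 12 13 11
f 13 9 14
f 13 14 11
f 14 9 15
f 14 15 11
f 15 9 16
f 15 16 11
f 16 9 17
f 16 17 11
f 17 9 18
f 17 18 11
f 18 9 19
f 18 19 11
f 19 9 20
f 19 20 11
f 20 9 21
f 20 21 11
f 21 9 22
f 21 22 11
f 22 9 23
f 22 23 11
f 23 9 10
f 23 10 11
f 25 24 27
f 25 27 26
f 27 24 28
f 27 28 26
f 28 24 29
f 28 29 26
f 29 24 30
f 29 30 26
f 30 24 31
f 30 31 26
f 31 24 32
f 31 32 26
f 32 24 33
f 32 33 26
f 33 24 34
f 33 34 26
f 34 24 25
f 34 25 26
f 35 72 51
f 72 46 75
f 51 75 40
f 72 75 51
f 35 51 47
f 51 40 52
f 47 52 36
f 51 52 47
f 35 47 56
f 47 36 57
f 56 57 42
f 47 57 56
f 35 56 68
f 56 42 71
f 68 71 45
f 56 71 68
f 35 68 72
f 68 45 76
f 72 76 46
f 68 76 72
f 36 52 63
f 52 40 66
f 63 66 44
f 52 66 63
f 40 75 53
f 75 46 74
f 53 74 39
f 75 74 53
f 46 76 73
f 76 45 69
f 73 69 37
f 76 69 73
f 45 71 70
f 71 42 58
f 70 58 41
f 71 58 70
f 42 57 62
f 57 36 59
f 62 59 43
f 57 59 62
f 38 64 50
f 64 44 65
f 50 65 39
f 64 65 50
f 38 50 48
f 50 39 49
f 48 49 37
f 50 49 48
f 38 48 55
f 48 37 54
f 55 54 41
f 48 54 55
f 38 55 60
f 55 41 61
f 60 61 43
f 55 61 60
f 38 60 64
f 60 43 67
f 64 67 44
f 60 67 64
f 39 65 53
f 65 44 66
f 53 66 40
f 65 66 53
f 37 49 73
f 49 39 74
f 73 74 46
f 49 74 73
f 41 54 70
f 54 37 69
f 70 69 45
f 54 69 70
f 43 61 62
f 61 41 58
f 62 58 42
f 61 58 62
f 44 67 63
f 67 43 59
f 63 59 36
f 67 59 63
f 78 77 80
f 78 80 79
f 80 77 81
f 80 81 79
f 81 77 82
f 81 82 79
f 82 77 83
f 82 83 79
f 83 77 84
f 83 84 79
f 84 77 85
f 84 85 79
f 85 77 86
f 85 86 79
f 86 77 87
f 86 87 79
f 87 77 88
f 87 88 79
f 88 77 89
f 88 89 79
f 89 77 90
f 89 90 79
f 90 77 91
f 90 91 79
f 91 77 78
f 91 78 79



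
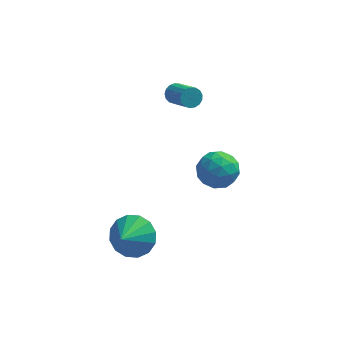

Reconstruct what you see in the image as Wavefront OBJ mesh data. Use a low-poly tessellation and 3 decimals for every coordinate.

v -2.135 -0.712 -2.428
v -1.435 -1.344 -2.843
v -2.525 -1.708 -1.572
v -1.181 -1.099 -2.444
v -1.182 -0.751 -2.039
v -1.438 -0.393 -1.74
v -1.882 -0.12 -1.624
v -2.393 -0.006 -1.724
v -2.835 -0.081 -2.013
v -3.089 -0.325 -2.413
v -3.088 -0.673 -2.817
v -2.831 -1.031 -3.117
v -2.388 -1.304 -3.232
v -1.877 -1.418 -3.132
v -0.64 4.22 2.456
v -0.477 4.015 2.019
v 0.223 2.975 2.766
v 0.06 3.18 3.204
v -0.302 4.175 2.077
v 0.398 3.135 2.824
v -0.205 4.345 2.222
v 0.496 3.305 2.97
v -0.207 4.487 2.421
v 0.494 3.446 3.169
v -0.308 4.567 2.628
v 0.392 3.527 3.376
v -0.486 4.568 2.796
v 0.215 3.528 3.543
v -0.699 4.489 2.886
v 0.002 3.449 3.633
v -0.898 4.349 2.877
v -0.198 3.308 3.624
v -1.039 4.179 2.772
v -0.338 3.139 3.52
v -1.088 4.018 2.595
v -0.387 2.978 3.342
v -1.034 3.904 2.386
v -0.334 2.864 3.133
v -0.891 3.862 2.193
v -0.19 2.822 2.94
v -0.69 3.902 2.06
v 0.011 2.862 2.808
v 0.891 1.323 1.395
v 1.818 1.29 1.209
v 0.682 0.05 0.571
v 1.609 0.017 0.385
v 1.296 -0.148 1.263
v 1.425 0.639 1.772
v 1.075 0.701 0.008
v 1.204 1.488 0.517
v 1.932 0.906 0.352
v 2.069 0.381 1.128
v 0.431 0.959 0.652
v 0.568 0.434 1.428
v 1.373 1.418 1.374
v 1.127 -0.078 0.406
v 0.943 -0.175 0.921
v 1.488 -0.194 0.813
v 1.142 1.036 1.705
v 1.687 1.017 1.596
v 1.38 0.171 1.628
v 0.813 0.323 0.184
v 1.358 0.304 0.075
v 1.012 1.534 0.967
v 1.557 1.515 0.859
v 1.12 1.169 0.152
v 1.985 1.173 0.762
v 1.862 0.425 0.277
v 1.548 0.827 0.055
v 1.624 1.289 0.355
v 2.065 0.865 1.218
v 1.942 0.117 0.733
v 1.758 0.02 1.249
v 1.834 0.482 1.548
v 2.132 0.639 0.714
v 0.558 1.223 1.047
v 0.435 0.475 0.562
v 0.666 0.858 0.232
v 0.742 1.32 0.531
v 0.638 0.915 1.503
v 0.515 0.167 1.018
v 0.876 0.051 1.425
v 0.952 0.513 1.725
v 0.368 0.701 1.066
f 2 1 4
f 2 4 3
f 4 1 5
f 4 5 3
f 5 1 6
f 5 6 3
f 6 1 7
f 6 7 3
f 7 1 8
f 7 8 3
f 8 1 9
f 8 9 3
f 9 1 10
f 9 10 3
f 10 1 11
f 10 11 3
f 11 1 12
f 11 12 3
f 12 1 13
f 12 13 3
f 13 1 14
f 13 14 3
f 14 1 2
f 14 2 3
f 16 15 19
f 16 19 17
f 17 19 20
f 17 20 18
f 19 15 21
f 19 21 20
f 20 21 22
f 20 22 18
f 21 15 23
f 21 23 22
f 22 23 24
f 22 24 18
f 23 15 25
f 23 25 24
f 24 25 26
f 24 26 18
f 25 15 27
f 25 27 26
f 26 27 28
f 26 28 18
f 27 15 29
f 27 29 28
f 28 29 30
f 28 30 18
f 29 15 31
f 29 31 30
f 30 31 32
f 30 32 18
f 31 15 33
f 31 33 32
f 32 33 34
f 32 34 18
f 33 15 35
f 33 35 34
f 34 35 36
f 34 36 18
f 35 15 37
f 35 37 36
f 36 37 38
f 36 38 18
f 37 15 39
f 37 39 38
f 38 39 40
f 38 40 18
f 39 15 41
f 39 41 40
f 40 41 42
f 40 42 18
f 41 15 16
f 41 16 42
f 42 16 17
f 42 17 18
f 43 80 59
f 80 54 83
f 59 83 48
f 80 83 59
f 43 59 55
f 59 48 60
f 55 60 44
f 59 60 55
f 43 55 64
f 55 44 65
f 64 65 50
f 55 65 64
f 43 64 76
f 64 50 79
f 76 79 53
f 64 79 76
f 43 76 80
f 76 53 84
f 80 84 54
f 76 84 80
f 44 60 71
f 60 48 74
f 71 74 52
f 60 74 71
f 48 83 61
f 83 54 82
f 61 82 47
f 83 82 61
f 54 84 81
f 84 53 77
f 81 77 45
f 84 77 81
f 53 79 78
f 79 50 66
f 78 66 49
f 79 66 78
f 50 65 70
f 65 44 67
f 70 67 51
f 65 67 70
f 46 72 58
f 72 52 73
f 58 73 47
f 72 73 58
f 46 58 56
f 58 47 57
f 56 57 45
f 58 57 56
f 46 56 63
f 56 45 62
f 63 62 49
f 56 62 63
f 46 63 68
f 63 49 69
f 68 69 51
f 63 69 68
f 46 68 72
f 68 51 75
f 72 75 52
f 68 75 72
f 47 73 61
f 73 52 74
f 61 74 48
f 73 74 61
f 45 57 81
f 57 47 82
f 81 82 54
f 57 82 81
f 49 62 78
f 62 45 77
f 78 77 53
f 62 77 78
f 51 69 70
f 69 49 66
f 70 66 50
f 69 66 70
f 52 75 71
f 75 51 67
f 71 67 44
f 75 67 71



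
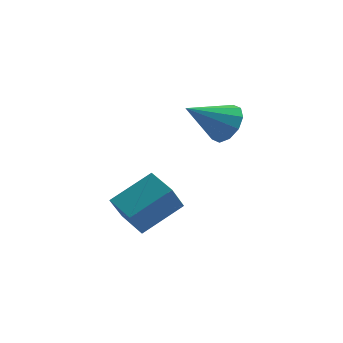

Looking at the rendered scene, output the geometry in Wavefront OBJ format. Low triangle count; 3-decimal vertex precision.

v 0.944 0.023 0.033
v 1.453 -0.805 0.221
v -0.604 -0.663 1.207
v 1.596 -0.393 0.65
v 1.49 0.178 0.843
v 1.176 0.689 0.727
v 0.772 0.946 0.346
v 0.434 0.851 -0.155
v 0.291 0.439 -0.585
v 0.397 -0.132 -0.778
v 0.712 -0.644 -0.662
v 1.115 -0.901 -0.28
v -2.225 -1.701 -5.315
v -2.635 -2.393 -3.991
v -3.111 -0.628 -5.029
v -3.521 -1.321 -3.704
v -0.659 -0.679 -4.296
v -1.069 -1.372 -2.971
v -1.545 0.393 -4.009
v -1.955 -0.299 -2.685
f 2 1 4
f 2 4 3
f 4 1 5
f 4 5 3
f 5 1 6
f 5 6 3
f 6 1 7
f 6 7 3
f 7 1 8
f 7 8 3
f 8 1 9
f 8 9 3
f 9 1 10
f 9 10 3
f 10 1 11
f 10 11 3
f 11 1 12
f 11 12 3
f 12 1 2
f 12 2 3
f 14 16 13
f 17 14 13
f 13 16 15
f 15 17 13
f 14 20 16
f 18 14 17
f 18 20 14
f 16 20 15
f 19 17 15
f 15 20 19
f 19 18 17
f 20 18 19



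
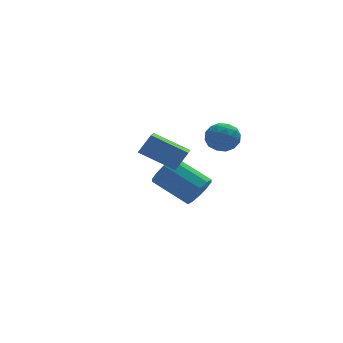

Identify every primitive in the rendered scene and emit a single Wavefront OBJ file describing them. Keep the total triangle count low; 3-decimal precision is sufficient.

v 2.298 1.628 -2.635
v 2.966 2.115 -2.331
v 1.609 3.359 -1.342
v 0.942 2.872 -1.645
v 2.809 2.323 -2.809
v 1.452 3.567 -1.819
v 2.457 2.266 -3.219
v 1.1 3.51 -2.23
v 2.045 1.966 -3.407
v 0.688 3.21 -2.417
v 1.729 1.536 -3.3
v 0.372 2.78 -2.31
v 1.631 1.141 -2.938
v 0.274 2.385 -1.949
v 1.788 0.933 -2.461
v 0.431 2.177 -1.471
v 2.14 0.99 -2.05
v 0.783 2.234 -1.061
v 2.552 1.29 -1.863
v 1.195 2.534 -0.873
v 2.868 1.72 -1.97
v 1.511 2.964 -0.98
v -1.56 -2.942 2.574
v -0.969 -2.771 3.413
v -1.049 -1.274 1.873
v -0.459 -1.103 2.712
v -0.161 -3.717 1.748
v 0.429 -3.546 2.587
v 0.349 -2.049 1.047
v 0.94 -1.878 1.886
v 2.264 -1.592 1.836
v 2.94 -1.503 2.291
v 1.74 -2.377 2.769
v 2.416 -2.288 3.224
v 1.909 -1.653 3.113
v 2.233 -1.167 2.537
v 2.447 -2.713 2.523
v 2.771 -2.227 1.947
v 3.053 -2.195 2.716
v 2.721 -1.54 3.081
v 1.959 -2.34 1.979
v 1.627 -1.685 2.344
v 2.648 -1.479 1.982
v 2.032 -2.401 3.078
v 1.734 -2.028 3.013
v 2.131 -1.975 3.281
v 2.233 -1.282 2.126
v 2.63 -1.229 2.394
v 2.024 -1.317 2.877
v 2.05 -2.651 2.666
v 2.447 -2.598 2.934
v 2.549 -1.905 1.779
v 2.946 -1.852 2.047
v 2.656 -2.563 2.183
v 3.112 -1.833 2.499
v 2.804 -2.294 3.048
v 2.822 -2.544 2.636
v 3.013 -2.259 2.297
v 2.916 -1.448 2.714
v 2.608 -1.909 3.262
v 2.31 -1.536 3.196
v 2.501 -1.251 2.858
v 2.983 -1.855 2.963
v 2.072 -1.971 1.798
v 1.764 -2.432 2.346
v 2.179 -2.629 2.202
v 2.37 -2.344 1.864
v 1.876 -1.586 2.012
v 1.568 -2.047 2.561
v 1.667 -1.621 2.763
v 1.858 -1.336 2.424
v 1.697 -2.025 2.097
f 2 1 5
f 2 5 3
f 3 5 6
f 3 6 4
f 5 1 7
f 5 7 6
f 6 7 8
f 6 8 4
f 7 1 9
f 7 9 8
f 8 9 10
f 8 10 4
f 9 1 11
f 9 11 10
f 10 11 12
f 10 12 4
f 11 1 13
f 11 13 12
f 12 13 14
f 12 14 4
f 13 1 15
f 13 15 14
f 14 15 16
f 14 16 4
f 15 1 17
f 15 17 16
f 16 17 18
f 16 18 4
f 17 1 19
f 17 19 18
f 18 19 20
f 18 20 4
f 19 1 21
f 19 21 20
f 20 21 22
f 20 22 4
f 21 1 2
f 21 2 22
f 22 2 3
f 22 3 4
f 24 26 23
f 27 24 23
f 23 26 25
f 25 27 23
f 24 30 26
f 28 24 27
f 28 30 24
f 26 30 25
f 29 27 25
f 25 30 29
f 29 28 27
f 30 28 29
f 31 68 47
f 68 42 71
f 47 71 36
f 68 71 47
f 31 47 43
f 47 36 48
f 43 48 32
f 47 48 43
f 31 43 52
f 43 32 53
f 52 53 38
f 43 53 52
f 31 52 64
f 52 38 67
f 64 67 41
f 52 67 64
f 31 64 68
f 64 41 72
f 68 72 42
f 64 72 68
f 32 48 59
f 48 36 62
f 59 62 40
f 48 62 59
f 36 71 49
f 71 42 70
f 49 70 35
f 71 70 49
f 42 72 69
f 72 41 65
f 69 65 33
f 72 65 69
f 41 67 66
f 67 38 54
f 66 54 37
f 67 54 66
f 38 53 58
f 53 32 55
f 58 55 39
f 53 55 58
f 34 60 46
f 60 40 61
f 46 61 35
f 60 61 46
f 34 46 44
f 46 35 45
f 44 45 33
f 46 45 44
f 34 44 51
f 44 33 50
f 51 50 37
f 44 50 51
f 34 51 56
f 51 37 57
f 56 57 39
f 51 57 56
f 34 56 60
f 56 39 63
f 60 63 40
f 56 63 60
f 35 61 49
f 61 40 62
f 49 62 36
f 61 62 49
f 33 45 69
f 45 35 70
f 69 70 42
f 45 70 69
f 37 50 66
f 50 33 65
f 66 65 41
f 50 65 66
f 39 57 58
f 57 37 54
f 58 54 38
f 57 54 58
f 40 63 59
f 63 39 55
f 59 55 32
f 63 55 59



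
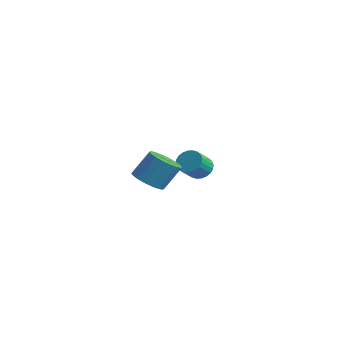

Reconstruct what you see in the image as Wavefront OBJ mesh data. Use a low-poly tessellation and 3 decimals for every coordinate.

v -0.072 -1.432 -1.159
v 0.401 -1.939 -0.965
v 0.665 -1.295 0.073
v 0.192 -0.788 -0.121
v 0.58 -1.736 -1.136
v 0.844 -1.092 -0.098
v 0.631 -1.473 -1.312
v 0.894 -0.829 -0.274
v 0.542 -1.201 -1.458
v 0.805 -0.558 -0.419
v 0.331 -0.976 -1.544
v 0.595 -0.332 -0.506
v 0.041 -0.841 -1.554
v 0.304 -0.197 -0.516
v -0.272 -0.822 -1.486
v -0.008 -0.179 -0.448
v -0.545 -0.925 -1.353
v -0.281 -0.281 -0.315
v -0.724 -1.128 -1.182
v -0.46 -0.484 -0.144
v -0.774 -1.391 -1.006
v -0.511 -0.747 0.032
v -0.685 -1.662 -0.861
v -0.422 -1.019 0.178
v -0.475 -1.888 -0.774
v -0.211 -1.244 0.264
v -0.184 -2.023 -0.764
v 0.079 -1.379 0.274
v 0.128 -2.041 -0.832
v 0.392 -1.398 0.206
v -3.826 4.095 -3.067
v -3.232 4.155 -3.193
v -3.02 3.384 -2.558
v -3.614 3.325 -2.433
v -3.255 4.302 -3.007
v -3.044 3.531 -2.372
v -3.365 4.417 -2.83
v -3.154 3.647 -2.196
v -3.545 4.483 -2.689
v -3.334 3.713 -2.055
v -3.768 4.491 -2.606
v -3.557 3.72 -1.972
v -4 4.438 -2.593
v -3.789 3.667 -1.959
v -4.205 4.333 -2.653
v -3.994 3.562 -2.018
v -4.352 4.191 -2.775
v -4.141 3.421 -2.141
v -4.42 4.036 -2.942
v -4.208 3.265 -2.307
v -4.396 3.889 -3.128
v -4.185 3.118 -2.493
v -4.286 3.773 -3.304
v -4.075 3.003 -2.67
v -4.106 3.707 -3.445
v -3.895 2.937 -2.811
v -3.883 3.7 -3.528
v -3.672 2.929 -2.894
v -3.651 3.753 -3.541
v -3.44 2.982 -2.907
v -3.446 3.858 -3.482
v -3.235 3.087 -2.847
v -3.299 3.999 -3.359
v -3.088 3.229 -2.725
f 2 1 5
f 2 5 3
f 3 5 6
f 3 6 4
f 5 1 7
f 5 7 6
f 6 7 8
f 6 8 4
f 7 1 9
f 7 9 8
f 8 9 10
f 8 10 4
f 9 1 11
f 9 11 10
f 10 11 12
f 10 12 4
f 11 1 13
f 11 13 12
f 12 13 14
f 12 14 4
f 13 1 15
f 13 15 14
f 14 15 16
f 14 16 4
f 15 1 17
f 15 17 16
f 16 17 18
f 16 18 4
f 17 1 19
f 17 19 18
f 18 19 20
f 18 20 4
f 19 1 21
f 19 21 20
f 20 21 22
f 20 22 4
f 21 1 23
f 21 23 22
f 22 23 24
f 22 24 4
f 23 1 25
f 23 25 24
f 24 25 26
f 24 26 4
f 25 1 27
f 25 27 26
f 26 27 28
f 26 28 4
f 27 1 29
f 27 29 28
f 28 29 30
f 28 30 4
f 29 1 2
f 29 2 30
f 30 2 3
f 30 3 4
f 32 31 35
f 32 35 33
f 33 35 36
f 33 36 34
f 35 31 37
f 35 37 36
f 36 37 38
f 36 38 34
f 37 31 39
f 37 39 38
f 38 39 40
f 38 40 34
f 39 31 41
f 39 41 40
f 40 41 42
f 40 42 34
f 41 31 43
f 41 43 42
f 42 43 44
f 42 44 34
f 43 31 45
f 43 45 44
f 44 45 46
f 44 46 34
f 45 31 47
f 45 47 46
f 46 47 48
f 46 48 34
f 47 31 49
f 47 49 48
f 48 49 50
f 48 50 34
f 49 31 51
f 49 51 50
f 50 51 52
f 50 52 34
f 51 31 53
f 51 53 52
f 52 53 54
f 52 54 34
f 53 31 55
f 53 55 54
f 54 55 56
f 54 56 34
f 55 31 57
f 55 57 56
f 56 57 58
f 56 58 34
f 57 31 59
f 57 59 58
f 58 59 60
f 58 60 34
f 59 31 61
f 59 61 60
f 60 61 62
f 60 62 34
f 61 31 63
f 61 63 62
f 62 63 64
f 62 64 34
f 63 31 32
f 63 32 64
f 64 32 33
f 64 33 34



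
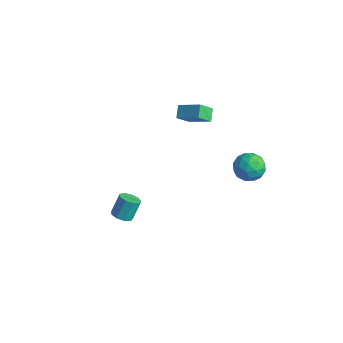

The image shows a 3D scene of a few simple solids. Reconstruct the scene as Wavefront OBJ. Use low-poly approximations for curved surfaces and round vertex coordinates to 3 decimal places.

v -3.176 3.126 2.192
v -1.823 3.601 2.925
v -3.01 3.985 1.328
v -1.657 4.461 2.061
v -2.703 2.539 1.699
v -1.35 3.015 2.432
v -2.537 3.399 0.835
v -1.184 3.874 1.568
v 1.541 4.638 -0.949
v 2.567 4.542 -0.969
v 1.433 3.278 0.009
v 2.459 3.182 -0.011
v 2.025 3.965 0.498
v 2.091 4.806 -0.094
v 1.909 3.014 -0.866
v 1.975 3.855 -1.458
v 2.794 3.539 -0.918
v 2.866 4.127 -0.075
v 1.134 3.693 -0.885
v 1.206 4.281 -0.042
v 2.063 4.71 -1.043
v 1.937 3.11 0.083
v 1.681 3.571 0.382
v 2.284 3.514 0.37
v 1.784 4.865 -0.528
v 2.387 4.808 -0.54
v 2.068 4.469 0.322
v 1.613 3.012 -0.42
v 2.216 2.955 -0.432
v 1.716 4.306 -1.33
v 2.319 4.249 -1.342
v 1.932 3.351 -1.282
v 2.8 4.063 -1.025
v 2.737 3.264 -0.462
v 2.413 3.165 -0.965
v 2.452 3.659 -1.313
v 2.842 4.409 -0.529
v 2.779 3.609 0.033
v 2.523 4.07 0.333
v 2.563 4.564 -0.015
v 2.976 3.819 -0.5
v 1.221 4.211 -0.993
v 1.158 3.411 -0.431
v 1.437 3.256 -0.945
v 1.477 3.75 -1.293
v 1.263 4.556 -0.498
v 1.2 3.757 0.065
v 1.548 4.161 0.353
v 1.587 4.655 0.005
v 1.024 4.001 -0.46
v -0.008 -4.182 -0.727
v 0.446 -3.769 -0.969
v 0.383 -3.045 0.145
v -0.072 -3.458 0.387
v 0.033 -3.629 -1.084
v -0.03 -2.905 0.03
v -0.4 -3.747 -1.032
v -0.463 -3.023 0.082
v -0.649 -4.068 -0.837
v -0.712 -3.345 0.277
v -0.599 -4.443 -0.591
v -0.662 -3.719 0.523
v -0.272 -4.696 -0.408
v -0.335 -3.972 0.706
v 0.178 -4.708 -0.375
v 0.115 -3.984 0.739
v 0.541 -4.474 -0.506
v 0.478 -3.75 0.608
v 0.647 -4.103 -0.741
v 0.584 -3.379 0.373
f 2 4 1
f 5 2 1
f 1 4 3
f 3 5 1
f 2 8 4
f 6 2 5
f 6 8 2
f 4 8 3
f 7 5 3
f 3 8 7
f 7 6 5
f 8 6 7
f 9 46 25
f 46 20 49
f 25 49 14
f 46 49 25
f 9 25 21
f 25 14 26
f 21 26 10
f 25 26 21
f 9 21 30
f 21 10 31
f 30 31 16
f 21 31 30
f 9 30 42
f 30 16 45
f 42 45 19
f 30 45 42
f 9 42 46
f 42 19 50
f 46 50 20
f 42 50 46
f 10 26 37
f 26 14 40
f 37 40 18
f 26 40 37
f 14 49 27
f 49 20 48
f 27 48 13
f 49 48 27
f 20 50 47
f 50 19 43
f 47 43 11
f 50 43 47
f 19 45 44
f 45 16 32
f 44 32 15
f 45 32 44
f 16 31 36
f 31 10 33
f 36 33 17
f 31 33 36
f 12 38 24
f 38 18 39
f 24 39 13
f 38 39 24
f 12 24 22
f 24 13 23
f 22 23 11
f 24 23 22
f 12 22 29
f 22 11 28
f 29 28 15
f 22 28 29
f 12 29 34
f 29 15 35
f 34 35 17
f 29 35 34
f 12 34 38
f 34 17 41
f 38 41 18
f 34 41 38
f 13 39 27
f 39 18 40
f 27 40 14
f 39 40 27
f 11 23 47
f 23 13 48
f 47 48 20
f 23 48 47
f 15 28 44
f 28 11 43
f 44 43 19
f 28 43 44
f 17 35 36
f 35 15 32
f 36 32 16
f 35 32 36
f 18 41 37
f 41 17 33
f 37 33 10
f 41 33 37
f 52 51 55
f 52 55 53
f 53 55 56
f 53 56 54
f 55 51 57
f 55 57 56
f 56 57 58
f 56 58 54
f 57 51 59
f 57 59 58
f 58 59 60
f 58 60 54
f 59 51 61
f 59 61 60
f 60 61 62
f 60 62 54
f 61 51 63
f 61 63 62
f 62 63 64
f 62 64 54
f 63 51 65
f 63 65 64
f 64 65 66
f 64 66 54
f 65 51 67
f 65 67 66
f 66 67 68
f 66 68 54
f 67 51 69
f 67 69 68
f 68 69 70
f 68 70 54
f 69 51 52
f 69 52 70
f 70 52 53
f 70 53 54



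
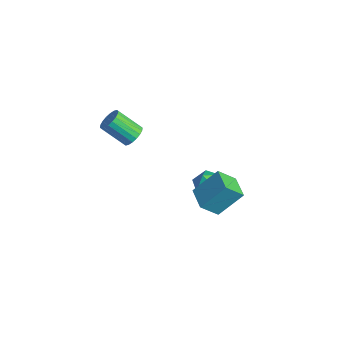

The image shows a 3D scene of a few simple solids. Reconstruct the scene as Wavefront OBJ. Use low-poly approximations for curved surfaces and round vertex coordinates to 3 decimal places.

v 2.871 0.743 -2.166
v 2.577 -0.171 -1.188
v 3.277 1.999 -0.87
v 2.984 1.085 0.107
v 4.136 0.335 -2.167
v 3.843 -0.579 -1.19
v 4.543 1.591 -0.872
v 4.249 0.677 0.106
v 0.764 1.72 -3.326
v 1.264 2.417 -3.007
v 1.656 0.763 -2.633
v 2.156 1.46 -2.314
v 1.305 1.327 -2.005
v 0.753 1.919 -2.433
v 2.167 1.261 -3.207
v 1.615 1.853 -3.635
v 2.13 2.133 -2.933
v 1.598 2.174 -2.19
v 1.322 1.006 -3.45
v 0.79 1.047 -2.707
v 0.702 -2.453 3.215
v 1.152 -2.347 3.7
v 0.208 -3.141 4.75
v -0.242 -3.247 4.265
v 0.975 -2.108 3.721
v 0.031 -2.903 4.771
v 0.743 -1.938 3.642
v -0.201 -2.732 4.692
v 0.504 -1.869 3.478
v -0.44 -2.664 4.528
v 0.303 -1.917 3.262
v -0.641 -2.711 4.312
v 0.182 -2.07 3.037
v -0.762 -2.864 4.087
v 0.164 -2.299 2.847
v -0.78 -3.093 3.897
v 0.252 -2.559 2.73
v -0.692 -3.353 3.78
v 0.429 -2.797 2.709
v -0.515 -3.592 3.759
v 0.661 -2.968 2.788
v -0.283 -3.762 3.838
v 0.9 -3.036 2.952
v -0.044 -3.831 4.002
v 1.101 -2.989 3.168
v 0.157 -3.783 4.218
v 1.222 -2.836 3.393
v 0.278 -3.63 4.443
v 1.24 -2.607 3.583
v 0.296 -3.401 4.633
f 2 4 1
f 5 2 1
f 1 4 3
f 3 5 1
f 2 8 4
f 6 2 5
f 6 8 2
f 4 8 3
f 7 5 3
f 3 8 7
f 7 6 5
f 8 6 7
f 9 20 14
f 9 14 10
f 9 10 16
f 9 16 19
f 9 19 20
f 10 14 18
f 14 20 13
f 20 19 11
f 19 16 15
f 16 10 17
f 12 18 13
f 12 13 11
f 12 11 15
f 12 15 17
f 12 17 18
f 13 18 14
f 11 13 20
f 15 11 19
f 17 15 16
f 18 17 10
f 22 21 25
f 22 25 23
f 23 25 26
f 23 26 24
f 25 21 27
f 25 27 26
f 26 27 28
f 26 28 24
f 27 21 29
f 27 29 28
f 28 29 30
f 28 30 24
f 29 21 31
f 29 31 30
f 30 31 32
f 30 32 24
f 31 21 33
f 31 33 32
f 32 33 34
f 32 34 24
f 33 21 35
f 33 35 34
f 34 35 36
f 34 36 24
f 35 21 37
f 35 37 36
f 36 37 38
f 36 38 24
f 37 21 39
f 37 39 38
f 38 39 40
f 38 40 24
f 39 21 41
f 39 41 40
f 40 41 42
f 40 42 24
f 41 21 43
f 41 43 42
f 42 43 44
f 42 44 24
f 43 21 45
f 43 45 44
f 44 45 46
f 44 46 24
f 45 21 47
f 45 47 46
f 46 47 48
f 46 48 24
f 47 21 49
f 47 49 48
f 48 49 50
f 48 50 24
f 49 21 22
f 49 22 50
f 50 22 23
f 50 23 24



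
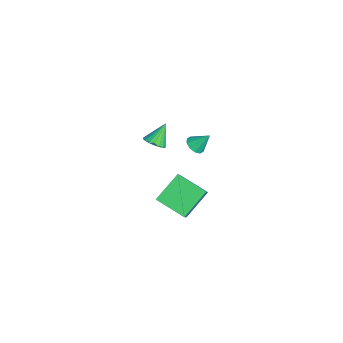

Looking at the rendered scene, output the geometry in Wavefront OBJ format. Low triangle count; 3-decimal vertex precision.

v -3.472 2.955 -2.965
v -2.132 2.705 -1.613
v -2.527 4.298 -3.653
v -1.187 4.048 -2.301
v -2.573 1.752 -4.079
v -1.233 1.502 -2.727
v -1.628 3.095 -4.767
v -0.288 2.845 -3.415
v -0.428 1.377 2.611
v 0.112 1.308 2.909
v -0.912 1.983 3.629
v 0.143 1.55 2.78
v 0.062 1.757 2.617
v -0.117 1.889 2.454
v -0.357 1.92 2.321
v -0.611 1.843 2.246
v -0.829 1.674 2.243
v -0.967 1.445 2.313
v -0.999 1.204 2.443
v -0.917 0.996 2.605
v -0.739 0.864 2.769
v -0.499 0.833 2.901
v -0.245 0.91 2.976
v -0.027 1.08 2.979
v -2.277 3.596 0.545
v -1.705 3.509 0.501
v -2.103 4.304 1.395
v -1.792 3.785 0.289
v -2.064 3.989 0.175
v -2.417 4.043 0.202
v -2.717 3.926 0.36
v -2.849 3.684 0.589
v -2.762 3.408 0.801
v -2.49 3.204 0.915
v -2.137 3.15 0.888
v -1.837 3.266 0.729
f 2 4 1
f 5 2 1
f 1 4 3
f 3 5 1
f 2 8 4
f 6 2 5
f 6 8 2
f 4 8 3
f 7 5 3
f 3 8 7
f 7 6 5
f 8 6 7
f 10 9 12
f 10 12 11
f 12 9 13
f 12 13 11
f 13 9 14
f 13 14 11
f 14 9 15
f 14 15 11
f 15 9 16
f 15 16 11
f 16 9 17
f 16 17 11
f 17 9 18
f 17 18 11
f 18 9 19
f 18 19 11
f 19 9 20
f 19 20 11
f 20 9 21
f 20 21 11
f 21 9 22
f 21 22 11
f 22 9 23
f 22 23 11
f 23 9 24
f 23 24 11
f 24 9 10
f 24 10 11
f 26 25 28
f 26 28 27
f 28 25 29
f 28 29 27
f 29 25 30
f 29 30 27
f 30 25 31
f 30 31 27
f 31 25 32
f 31 32 27
f 32 25 33
f 32 33 27
f 33 25 34
f 33 34 27
f 34 25 35
f 34 35 27
f 35 25 36
f 35 36 27
f 36 25 26
f 36 26 27



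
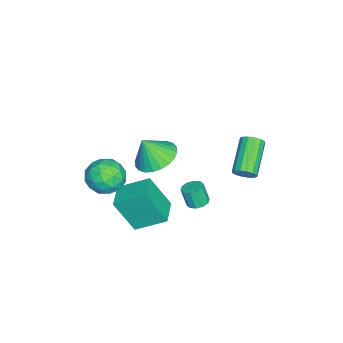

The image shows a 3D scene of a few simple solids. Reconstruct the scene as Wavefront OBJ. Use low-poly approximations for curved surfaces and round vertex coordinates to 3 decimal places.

v 0.053 -1.679 -2.022
v 0.145 -2.624 -0.296
v -0.135 -0.236 -1.222
v -0.043 -1.182 0.504
v 1.363 -1.518 -2.004
v 1.455 -2.464 -0.278
v 1.175 -0.076 -1.204
v 1.267 -1.021 0.522
v 0.218 1.088 -0.455
v 0.743 1.123 -0.391
v 0.647 0.826 0.559
v 0.122 0.792 0.495
v 0.613 1.413 -0.314
v 0.516 1.116 0.636
v 0.332 1.579 -0.29
v 0.235 1.282 0.66
v 0.007 1.558 -0.33
v -0.089 1.261 0.62
v -0.237 1.358 -0.417
v -0.333 1.061 0.533
v -0.307 1.054 -0.519
v -0.403 0.757 0.431
v -0.176 0.764 -0.596
v -0.273 0.467 0.354
v 0.105 0.598 -0.62
v 0.008 0.301 0.33
v 0.429 0.619 -0.58
v 0.333 0.322 0.37
v 0.673 0.819 -0.493
v 0.577 0.522 0.457
v -3.152 2.48 -1.271
v -2.861 2.331 -0.768
v -4.557 2.331 0.214
v -4.848 2.48 -0.289
v -2.862 2.641 -0.771
v -4.558 2.642 0.211
v -2.942 2.909 -0.908
v -4.638 2.909 0.074
v -3.077 3.061 -1.142
v -4.773 3.061 -0.16
v -3.233 3.058 -1.411
v -4.929 3.058 -0.429
v -3.367 2.899 -1.642
v -5.063 2.9 -0.66
v -3.443 2.629 -1.774
v -5.139 2.629 -0.792
v -3.442 2.318 -1.771
v -5.138 2.319 -0.789
v -3.362 2.051 -1.634
v -5.058 2.051 -0.652
v -3.227 1.899 -1.4
v -4.923 1.899 -0.418
v -3.071 1.902 -1.131
v -4.767 1.902 -0.149
v -2.937 2.06 -0.9
v -4.633 2.061 0.082
v 0.722 -2.675 2.279
v 1.508 -2.08 2.346
v 1.432 -3.48 1.094
v 2.218 -2.885 1.161
v 2.019 -3.524 1.888
v 1.58 -3.027 2.62
v 1.36 -2.533 0.82
v 0.921 -2.036 1.552
v 1.902 -1.992 1.444
v 2.31 -2.605 2.105
v 0.63 -2.955 1.335
v 1.038 -3.568 1.996
v 1.052 -2.307 2.416
v 1.888 -3.253 1.024
v 1.771 -3.629 1.451
v 2.233 -3.279 1.49
v 1.095 -2.863 2.578
v 1.557 -2.513 2.617
v 1.857 -3.362 2.348
v 1.383 -3.047 0.823
v 1.845 -2.697 0.862
v 0.707 -2.281 1.95
v 1.169 -1.931 1.989
v 1.083 -2.198 1.092
v 1.746 -1.905 1.926
v 2.164 -2.379 1.229
v 1.66 -2.172 1.029
v 1.401 -1.88 1.459
v 1.986 -2.265 2.314
v 2.403 -2.739 1.618
v 2.286 -3.114 2.045
v 2.028 -2.822 2.475
v 2.218 -2.214 1.784
v 0.537 -2.821 1.822
v 0.954 -3.295 1.126
v 0.912 -2.738 0.965
v 0.654 -2.446 1.395
v 0.776 -3.181 2.211
v 1.194 -3.655 1.514
v 1.539 -3.68 1.981
v 1.28 -3.388 2.411
v 0.722 -3.346 1.656
v -1.203 -1.194 1.004
v -0.719 -2.024 0.532
v -1.017 -1.786 2.236
v -0.395 -1.771 0.605
v -0.194 -1.431 0.738
v -0.146 -1.054 0.912
v -0.259 -0.699 1.1
v -0.516 -0.419 1.273
v -0.878 -0.257 1.405
v -1.289 -0.238 1.476
v -1.687 -0.364 1.475
v -2.011 -0.617 1.402
v -2.212 -0.958 1.269
v -2.26 -1.334 1.095
v -2.146 -1.69 0.908
v -1.889 -1.97 0.735
v -1.528 -2.131 0.603
v -1.117 -2.151 0.532
f 2 4 1
f 5 2 1
f 1 4 3
f 3 5 1
f 2 8 4
f 6 2 5
f 6 8 2
f 4 8 3
f 7 5 3
f 3 8 7
f 7 6 5
f 8 6 7
f 10 9 13
f 10 13 11
f 11 13 14
f 11 14 12
f 13 9 15
f 13 15 14
f 14 15 16
f 14 16 12
f 15 9 17
f 15 17 16
f 16 17 18
f 16 18 12
f 17 9 19
f 17 19 18
f 18 19 20
f 18 20 12
f 19 9 21
f 19 21 20
f 20 21 22
f 20 22 12
f 21 9 23
f 21 23 22
f 22 23 24
f 22 24 12
f 23 9 25
f 23 25 24
f 24 25 26
f 24 26 12
f 25 9 27
f 25 27 26
f 26 27 28
f 26 28 12
f 27 9 29
f 27 29 28
f 28 29 30
f 28 30 12
f 29 9 10
f 29 10 30
f 30 10 11
f 30 11 12
f 32 31 35
f 32 35 33
f 33 35 36
f 33 36 34
f 35 31 37
f 35 37 36
f 36 37 38
f 36 38 34
f 37 31 39
f 37 39 38
f 38 39 40
f 38 40 34
f 39 31 41
f 39 41 40
f 40 41 42
f 40 42 34
f 41 31 43
f 41 43 42
f 42 43 44
f 42 44 34
f 43 31 45
f 43 45 44
f 44 45 46
f 44 46 34
f 45 31 47
f 45 47 46
f 46 47 48
f 46 48 34
f 47 31 49
f 47 49 48
f 48 49 50
f 48 50 34
f 49 31 51
f 49 51 50
f 50 51 52
f 50 52 34
f 51 31 53
f 51 53 52
f 52 53 54
f 52 54 34
f 53 31 55
f 53 55 54
f 54 55 56
f 54 56 34
f 55 31 32
f 55 32 56
f 56 32 33
f 56 33 34
f 57 94 73
f 94 68 97
f 73 97 62
f 94 97 73
f 57 73 69
f 73 62 74
f 69 74 58
f 73 74 69
f 57 69 78
f 69 58 79
f 78 79 64
f 69 79 78
f 57 78 90
f 78 64 93
f 90 93 67
f 78 93 90
f 57 90 94
f 90 67 98
f 94 98 68
f 90 98 94
f 58 74 85
f 74 62 88
f 85 88 66
f 74 88 85
f 62 97 75
f 97 68 96
f 75 96 61
f 97 96 75
f 68 98 95
f 98 67 91
f 95 91 59
f 98 91 95
f 67 93 92
f 93 64 80
f 92 80 63
f 93 80 92
f 64 79 84
f 79 58 81
f 84 81 65
f 79 81 84
f 60 86 72
f 86 66 87
f 72 87 61
f 86 87 72
f 60 72 70
f 72 61 71
f 70 71 59
f 72 71 70
f 60 70 77
f 70 59 76
f 77 76 63
f 70 76 77
f 60 77 82
f 77 63 83
f 82 83 65
f 77 83 82
f 60 82 86
f 82 65 89
f 86 89 66
f 82 89 86
f 61 87 75
f 87 66 88
f 75 88 62
f 87 88 75
f 59 71 95
f 71 61 96
f 95 96 68
f 71 96 95
f 63 76 92
f 76 59 91
f 92 91 67
f 76 91 92
f 65 83 84
f 83 63 80
f 84 80 64
f 83 80 84
f 66 89 85
f 89 65 81
f 85 81 58
f 89 81 85
f 100 99 102
f 100 102 101
f 102 99 103
f 102 103 101
f 103 99 104
f 103 104 101
f 104 99 105
f 104 105 101
f 105 99 106
f 105 106 101
f 106 99 107
f 106 107 101
f 107 99 108
f 107 108 101
f 108 99 109
f 108 109 101
f 109 99 110
f 109 110 101
f 110 99 111
f 110 111 101
f 111 99 112
f 111 112 101
f 112 99 113
f 112 113 101
f 113 99 114
f 113 114 101
f 114 99 115
f 114 115 101
f 115 99 116
f 115 116 101
f 116 99 100
f 116 100 101

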